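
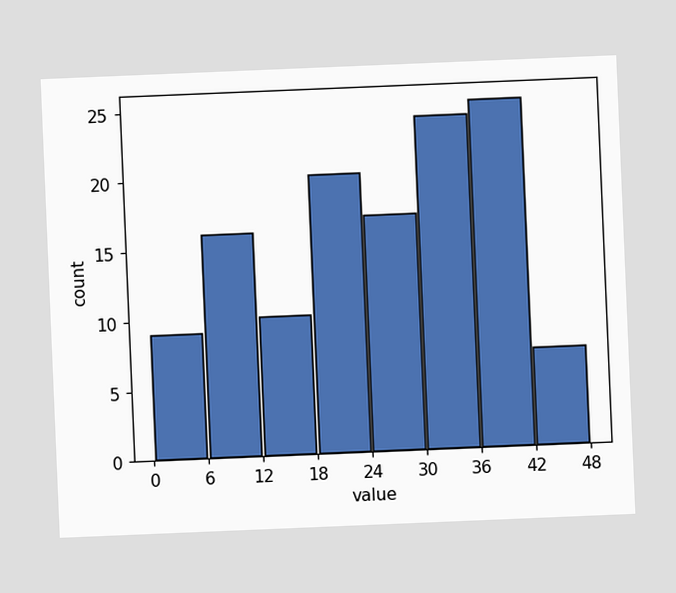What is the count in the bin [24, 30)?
17

The chart is tilted about 2° counter-clockwise. The [24, 30) bin has height 17.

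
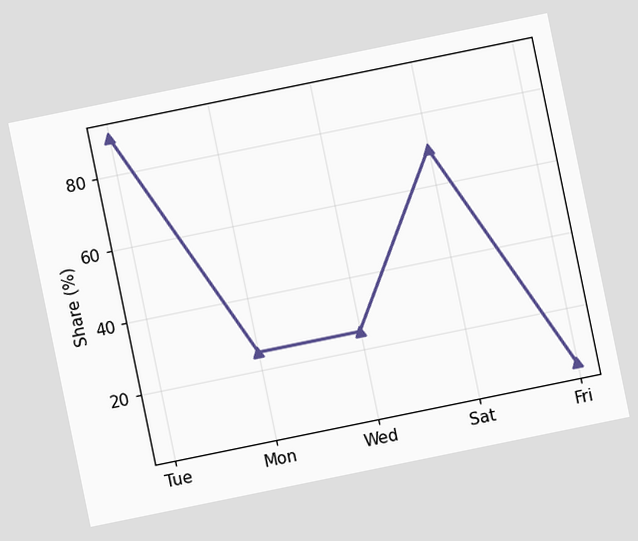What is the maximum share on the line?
The chart is tilted about 12° counter-clockwise. The highest point is at Tue, and reading across to the y-axis gives 90%.

90%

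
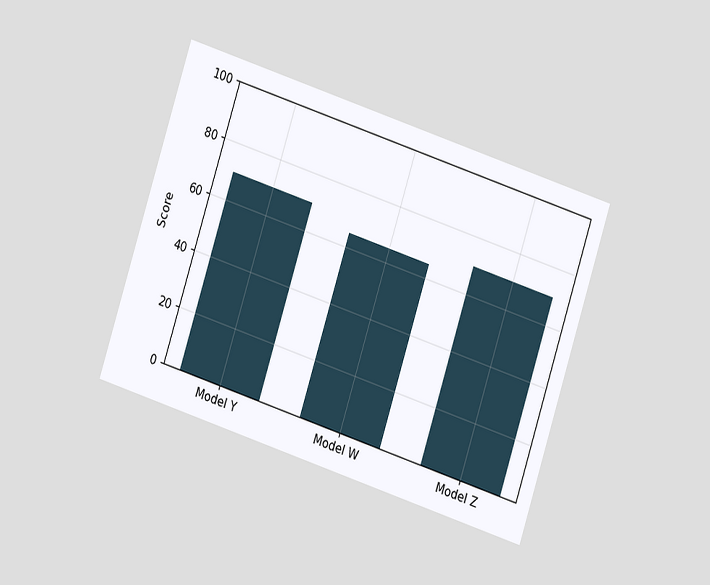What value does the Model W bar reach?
65

The chart is tilted about 18° clockwise and viewed at a slight angle. Reading along the chart's y-axis, the Model W bar reaches 65.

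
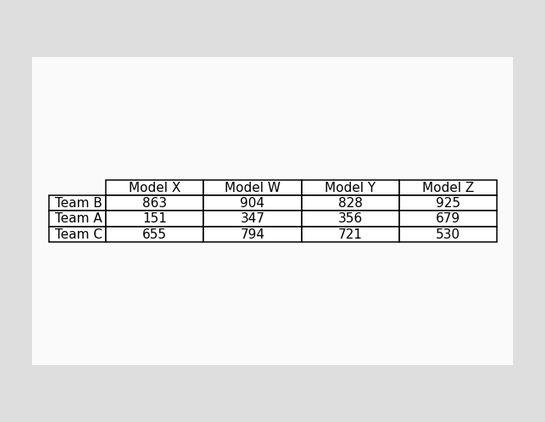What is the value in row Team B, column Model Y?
The (Team B, Model Y) cell reads 828.

828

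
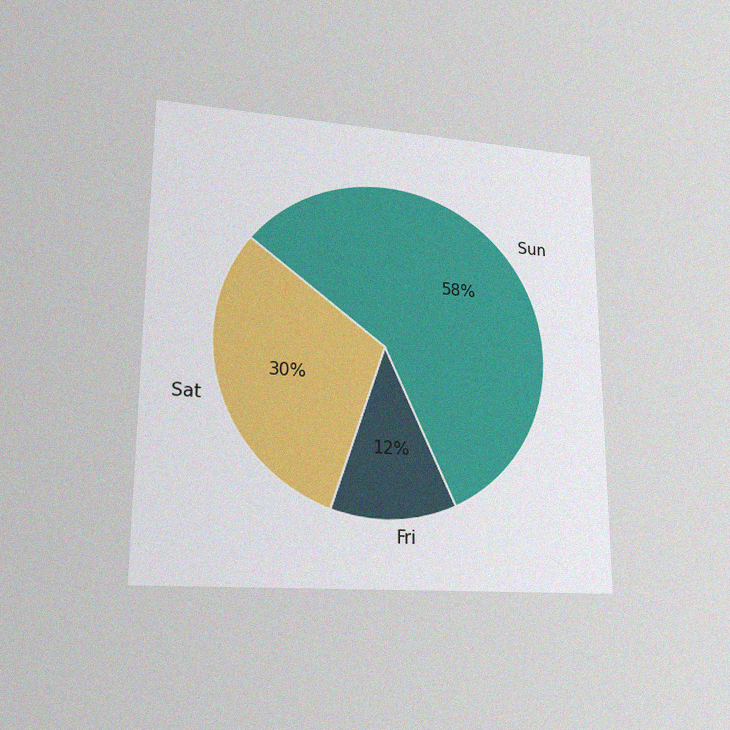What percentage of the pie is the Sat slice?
30%

The chart is viewed at a slight angle, with some photo noise. The Sat slice takes up 30% of the pie.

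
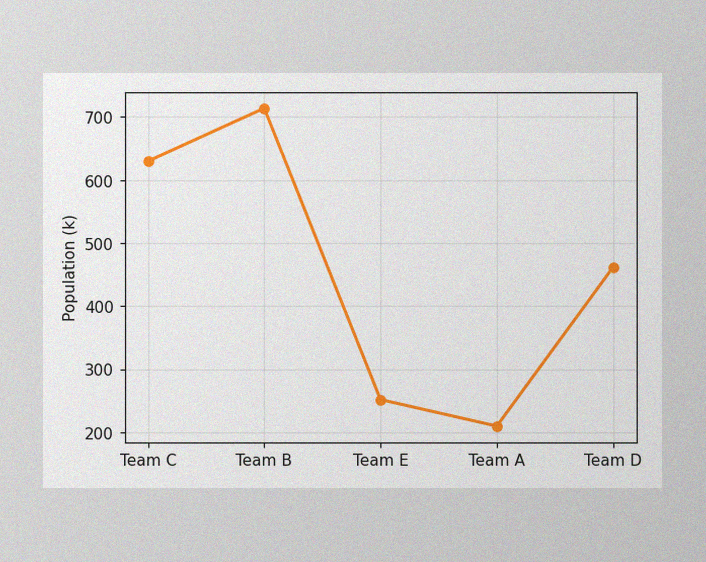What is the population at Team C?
The image has some photo noise and uneven lighting. At Team C, the line is at 630k.

630k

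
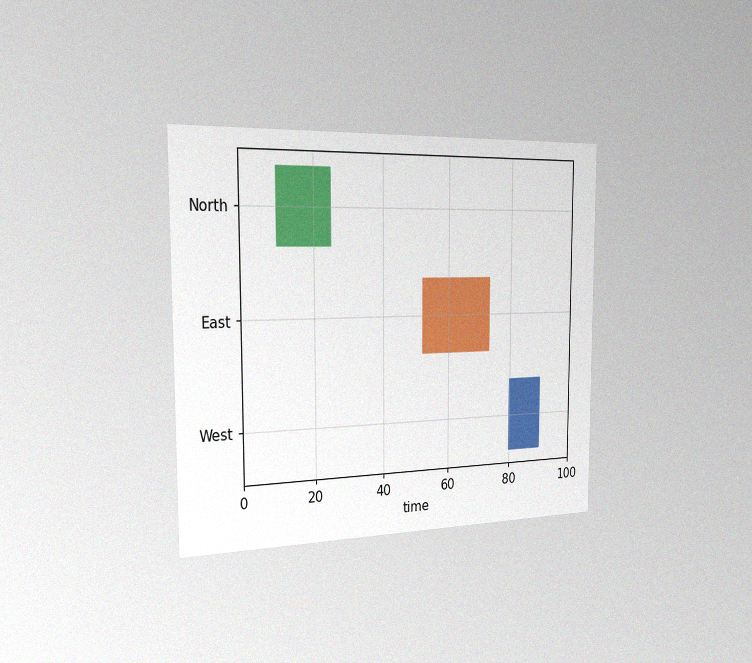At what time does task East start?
52

The chart is viewed slightly from the left, with some photo noise. The East bar begins at t=52.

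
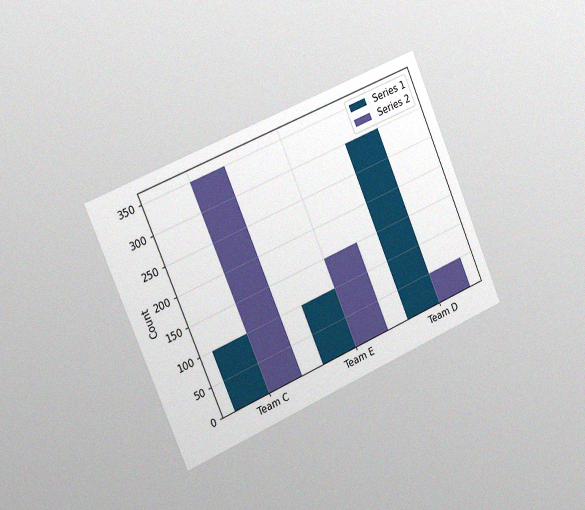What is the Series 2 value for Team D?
50

The chart is tilted about 23° counter-clockwise and viewed slightly from the left, with some photo noise. The Series 2 bar at Team D reaches 50 on the y-axis.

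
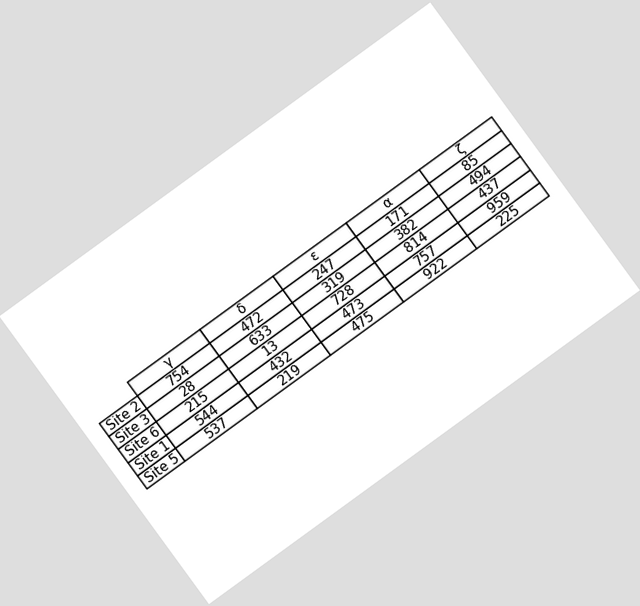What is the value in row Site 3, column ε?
The chart is tilted about 36° counter-clockwise. The (Site 3, ε) cell reads 319.

319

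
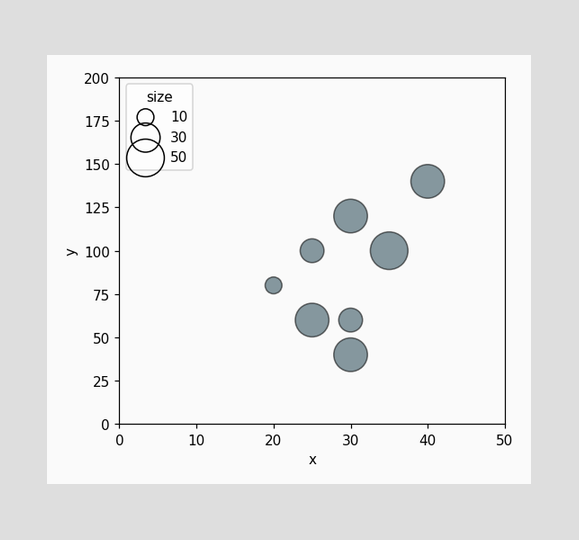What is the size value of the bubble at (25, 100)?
Matching the bubble at (25, 100) against the size legend gives 20.

20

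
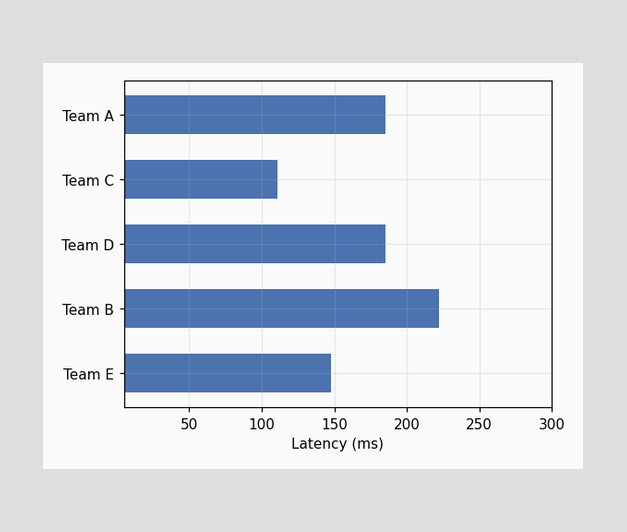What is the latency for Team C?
Reading along the chart's x-axis, the Team C bar reaches 111ms.

111ms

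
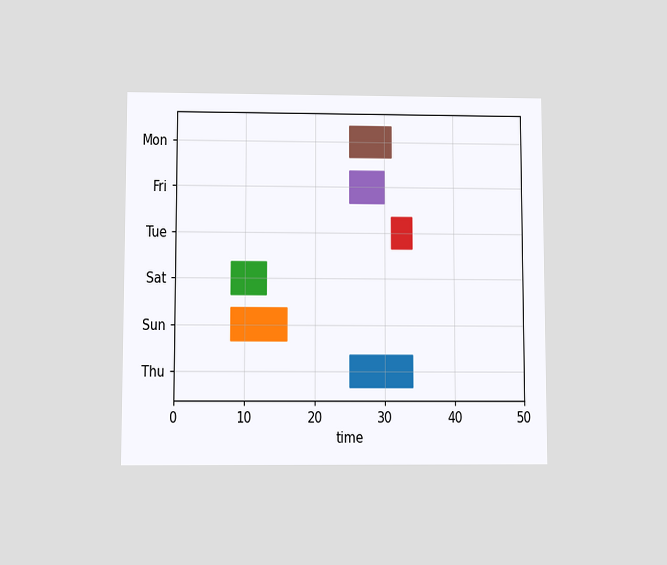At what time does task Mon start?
25

The chart is viewed slightly from below. The Mon bar begins at t=25.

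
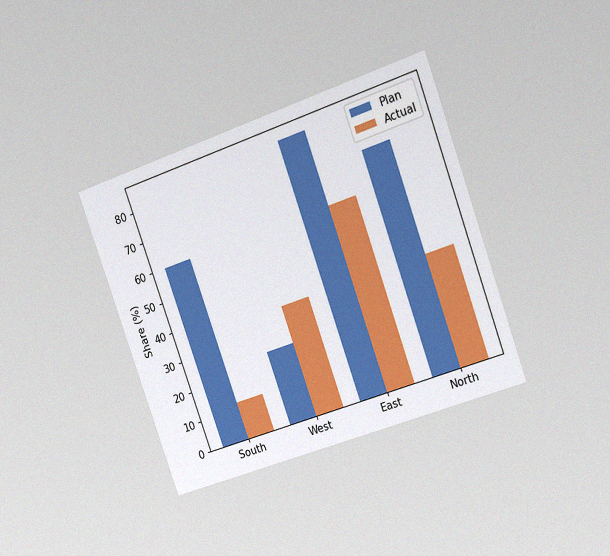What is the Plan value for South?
The chart is tilted about 20° counter-clockwise and viewed slightly from the right, with some photo noise. The Plan bar at South reaches 60% on the y-axis.

60%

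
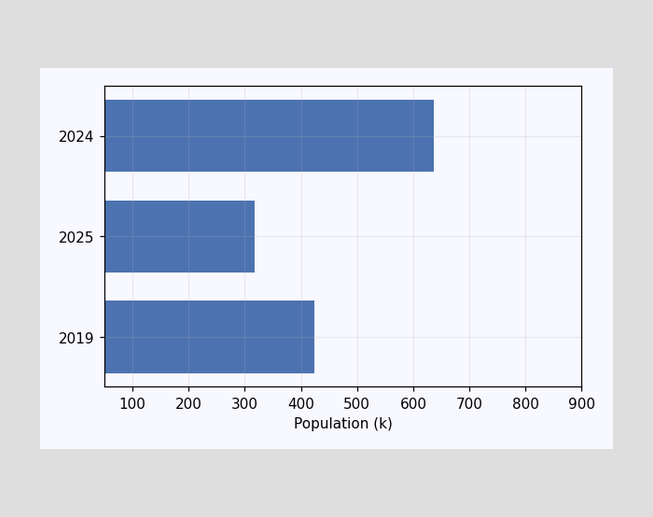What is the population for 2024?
Reading along the chart's x-axis, the 2024 bar reaches 636k.

636k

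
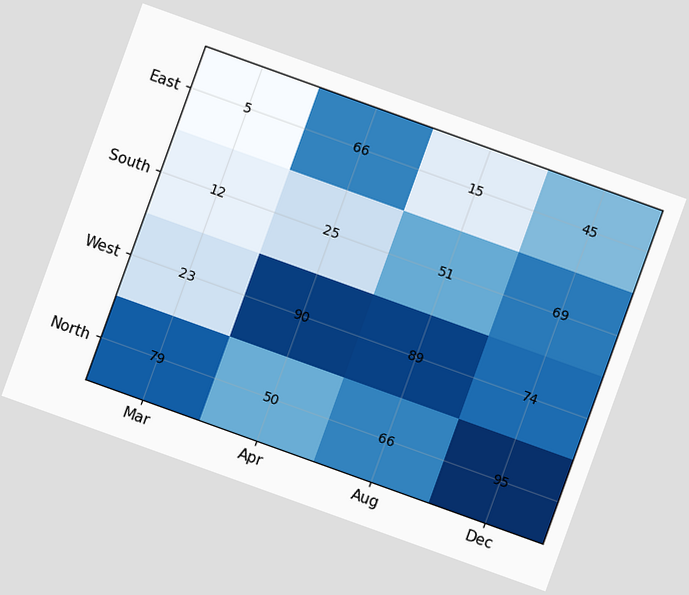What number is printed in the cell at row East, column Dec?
The chart is tilted about 20° clockwise. The (East, Dec) cell reads 45.

45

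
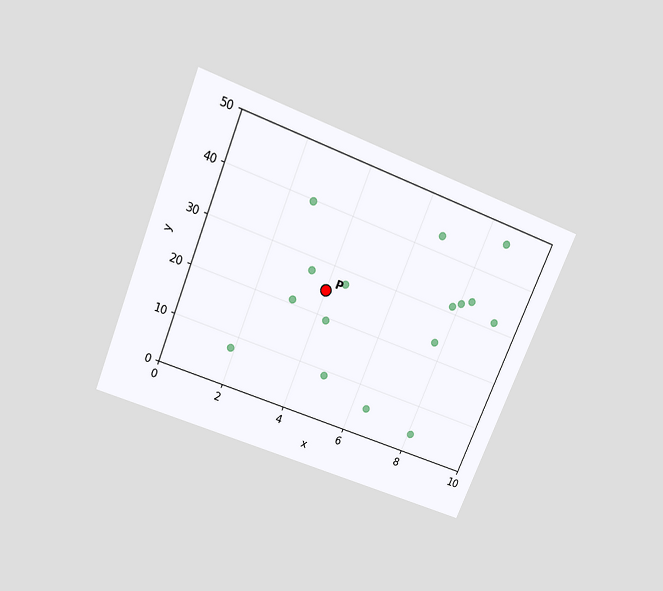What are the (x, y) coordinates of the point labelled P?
(4, 25)

The chart is tilted about 22° clockwise and viewed slightly from above. Following the gridlines from P to each axis, P sits at (4, 25).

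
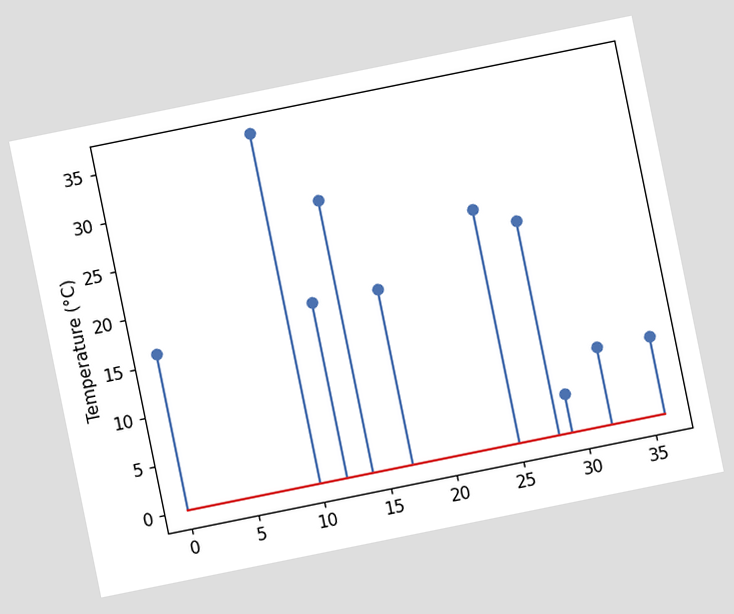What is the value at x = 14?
28°C

The chart is tilted about 11° counter-clockwise. The stem at x=14 reaches 28°C.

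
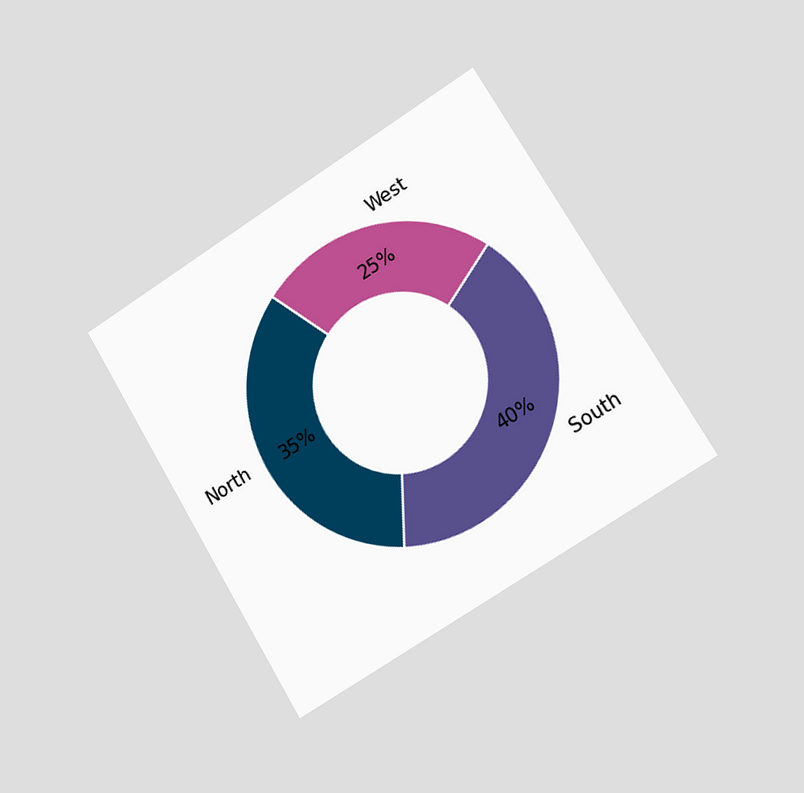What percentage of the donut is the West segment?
The chart is tilted about 31° counter-clockwise and viewed slightly from the right. The West segment takes up 25% of the ring.

25%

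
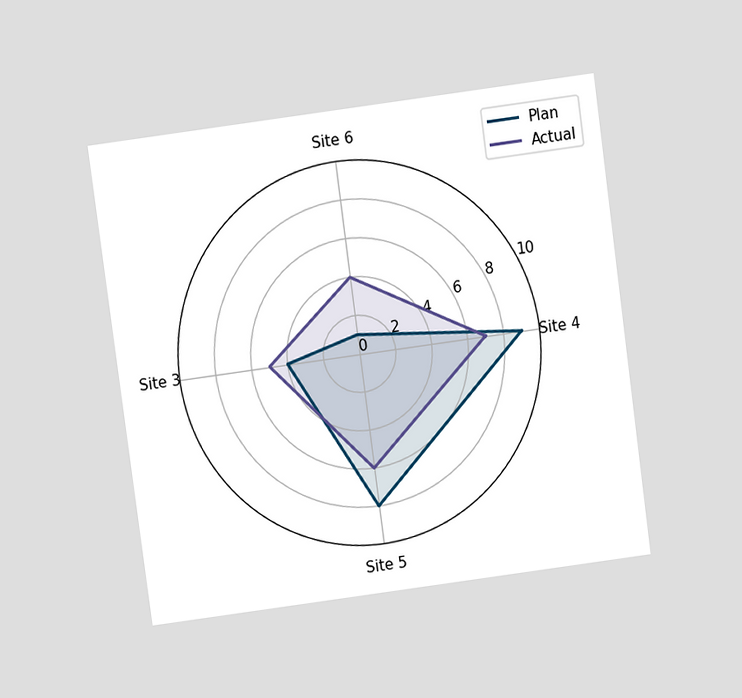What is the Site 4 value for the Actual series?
The chart is tilted about 8° counter-clockwise and viewed slightly from above. On the Site 4 axis, Actual reaches 7.

7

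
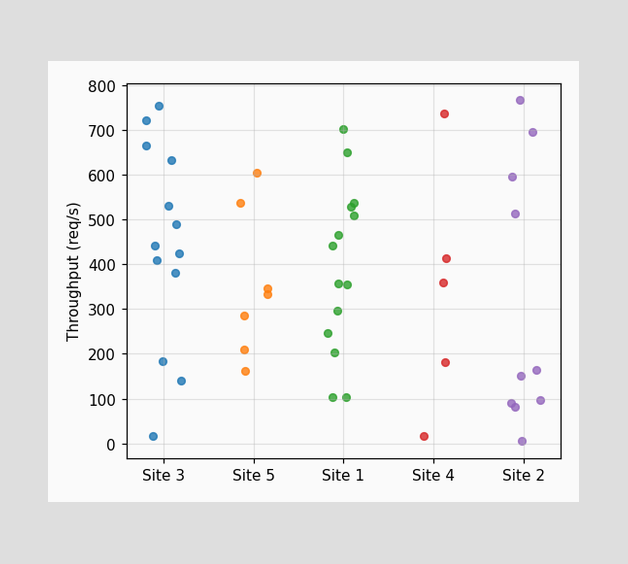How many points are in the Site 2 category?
Counting the markers in the Site 2 column gives 10.

10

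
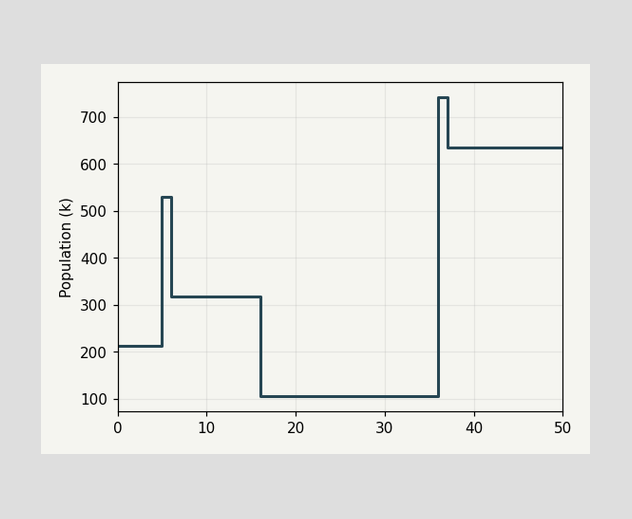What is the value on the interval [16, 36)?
106k

On [16, 36) the step sits at 106k.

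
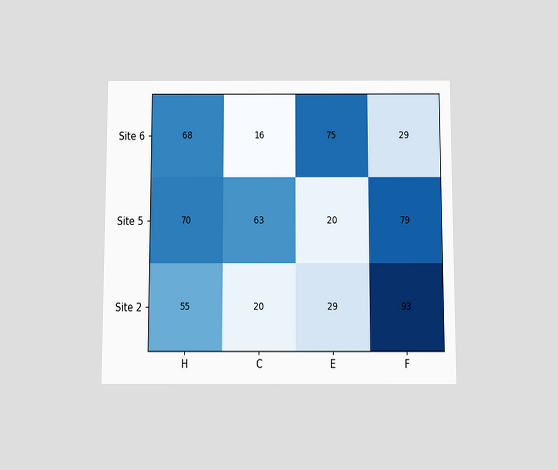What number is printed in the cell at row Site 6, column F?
29

The chart is viewed slightly from below. The (Site 6, F) cell reads 29.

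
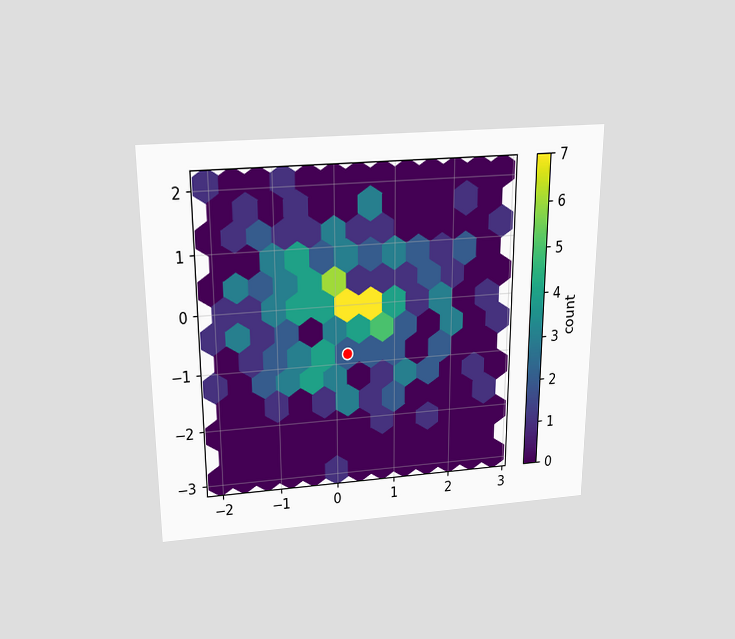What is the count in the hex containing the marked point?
The chart is viewed slightly from above. The marked hex reads 2 on the colorbar.

2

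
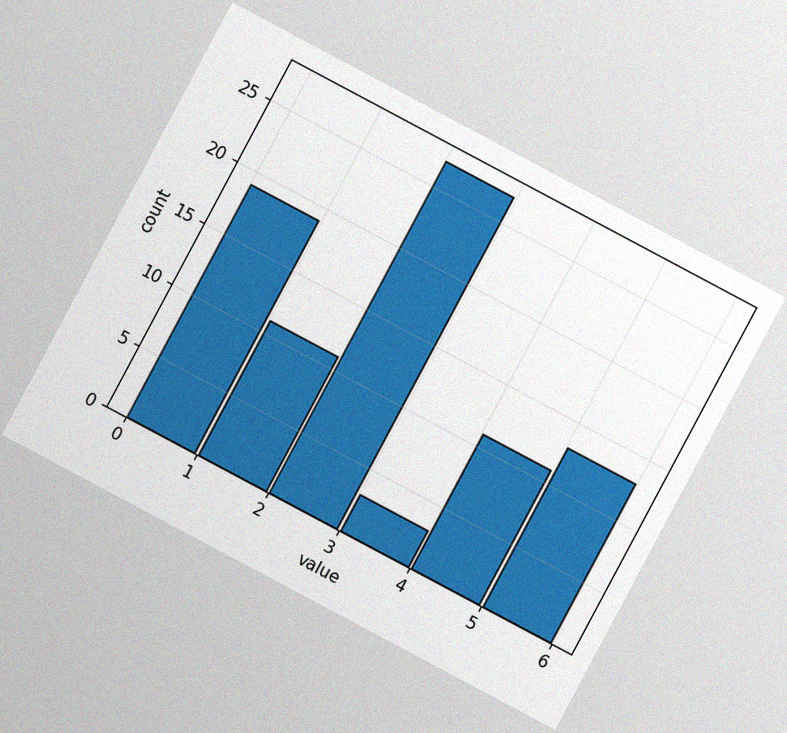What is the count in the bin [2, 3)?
The chart is tilted about 28° clockwise, with some photo noise. The [2, 3) bin has height 27.

27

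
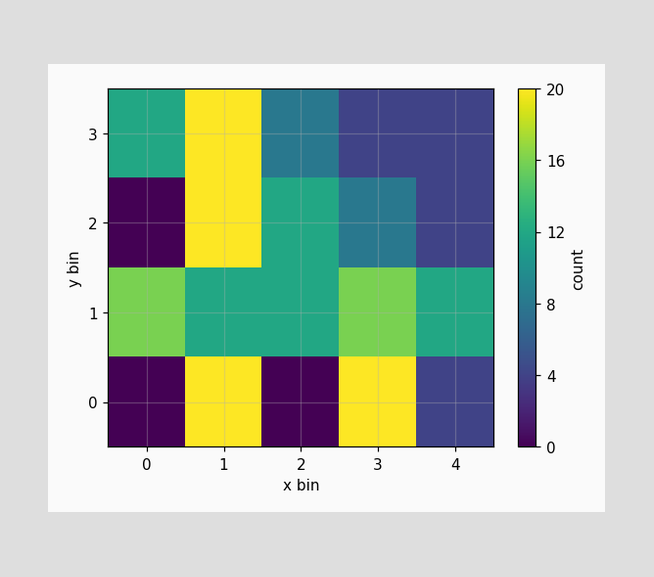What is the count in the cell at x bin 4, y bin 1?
12

Matching the cell (4, 1) against the colorbar gives 12.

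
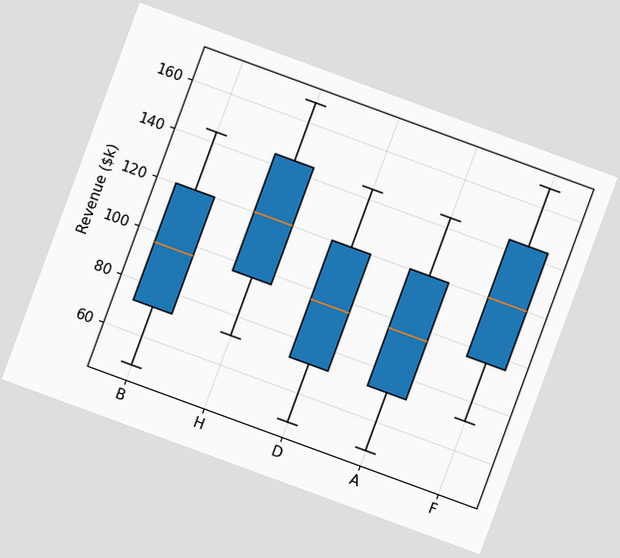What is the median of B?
$96k

The chart is tilted about 20° clockwise. The median line in the B box sits at $96k.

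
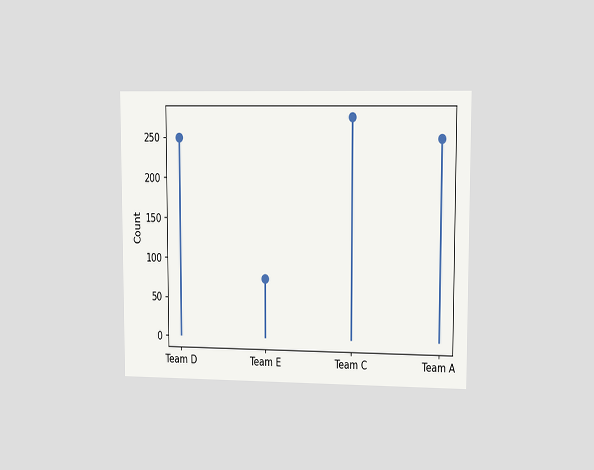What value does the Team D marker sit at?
250

The chart is viewed slightly from the right. The Team D marker sits at 250.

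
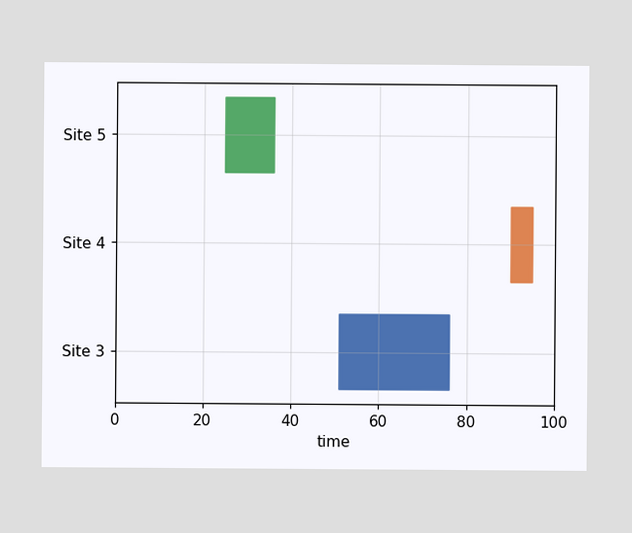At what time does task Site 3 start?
The Site 3 bar begins at t=51.

51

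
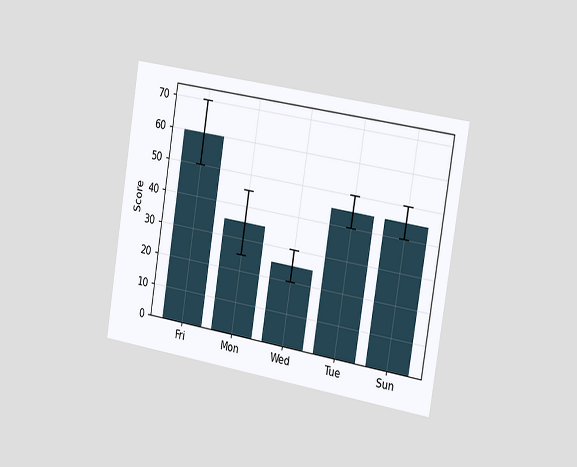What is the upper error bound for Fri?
70

The chart is tilted about 9° clockwise and viewed slightly from the right. The Fri bar's upper whisker reaches 70.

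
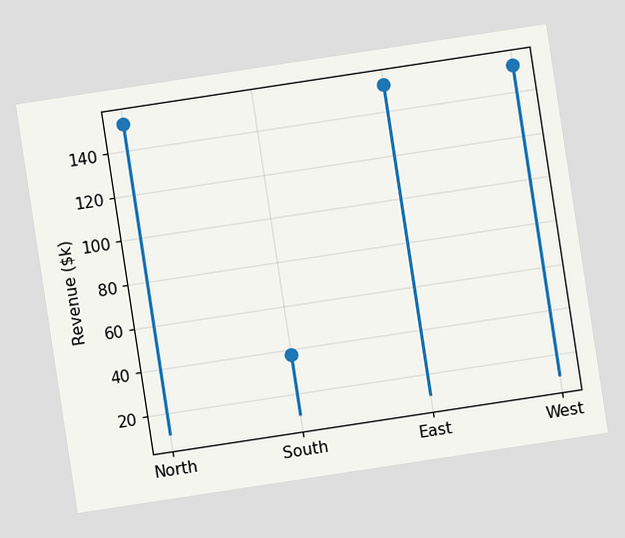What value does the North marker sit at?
The chart is tilted about 9° counter-clockwise. The North marker sits at $152k.

$152k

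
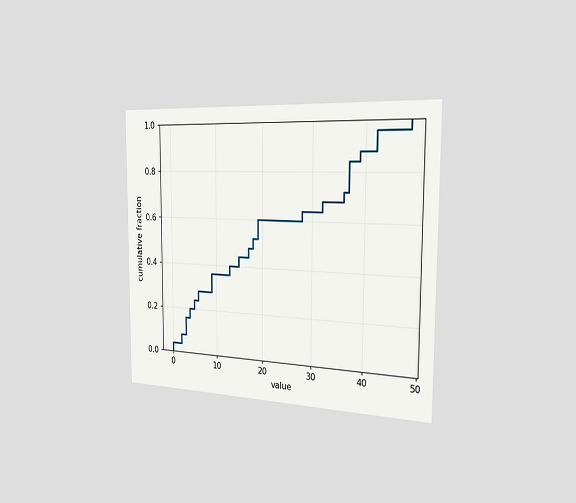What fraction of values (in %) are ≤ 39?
88%

The chart is viewed slightly from the right. At x=39 the ECDF step is at 88%.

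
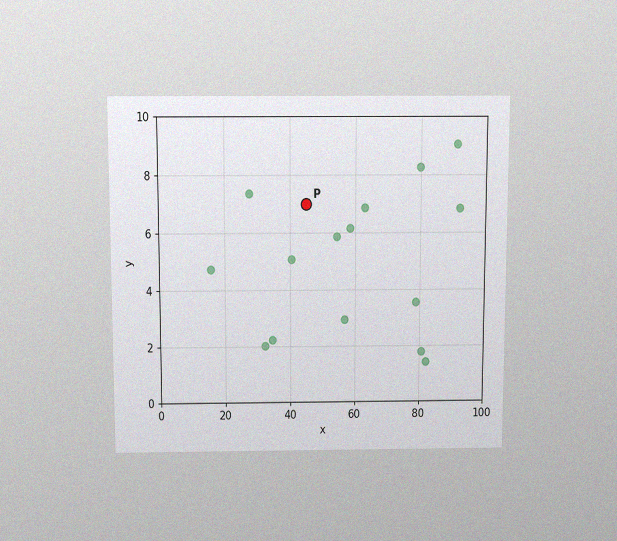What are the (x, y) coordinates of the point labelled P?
(45, 7)

The chart is viewed slightly from above, with some photo noise. Following the gridlines from P to each axis, P sits at (45, 7).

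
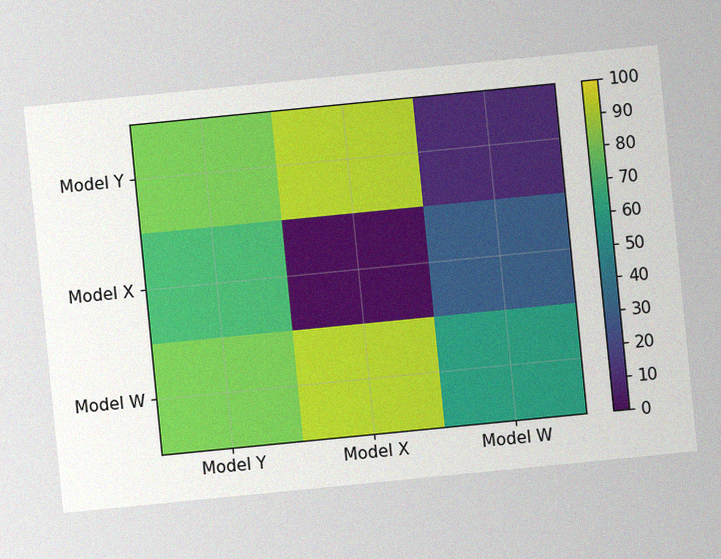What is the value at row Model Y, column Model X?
The chart is tilted about 6° counter-clockwise, with some photo noise. Matching cell (Model Y, Model X) against the colorbar gives 90.

90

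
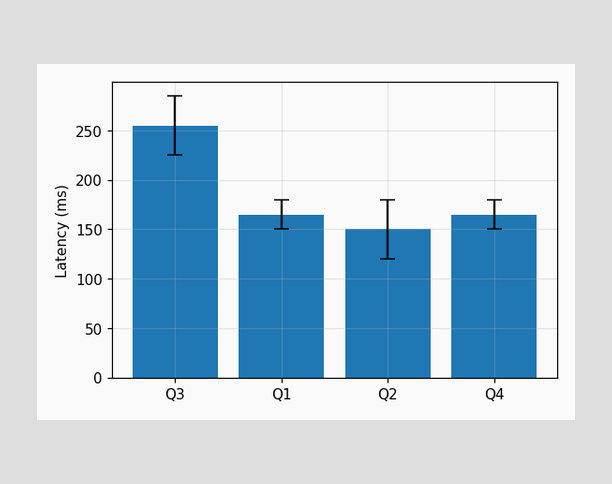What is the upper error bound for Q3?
285ms

The Q3 bar's upper whisker reaches 285ms.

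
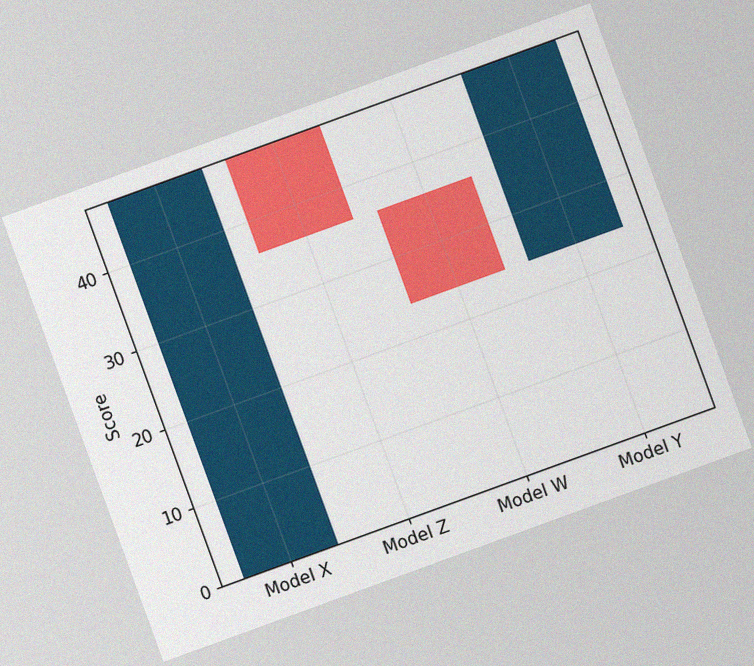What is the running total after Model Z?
36

The chart is tilted about 20° counter-clockwise, with some photo noise. After Model Z the running total reaches 36.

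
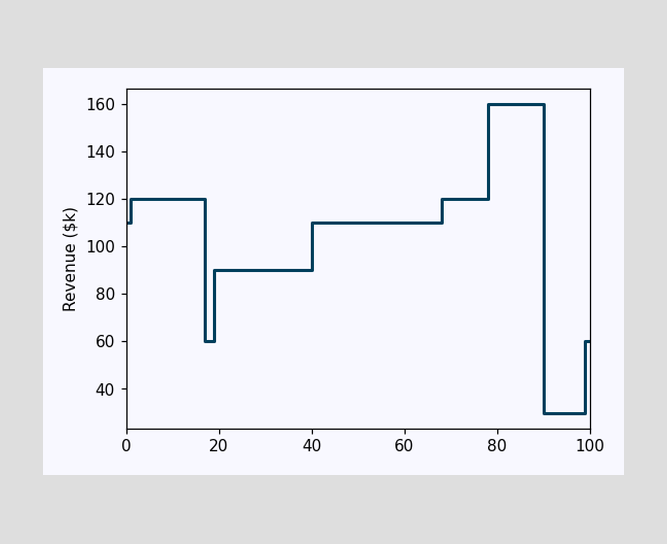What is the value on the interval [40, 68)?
$110k

On [40, 68) the step sits at $110k.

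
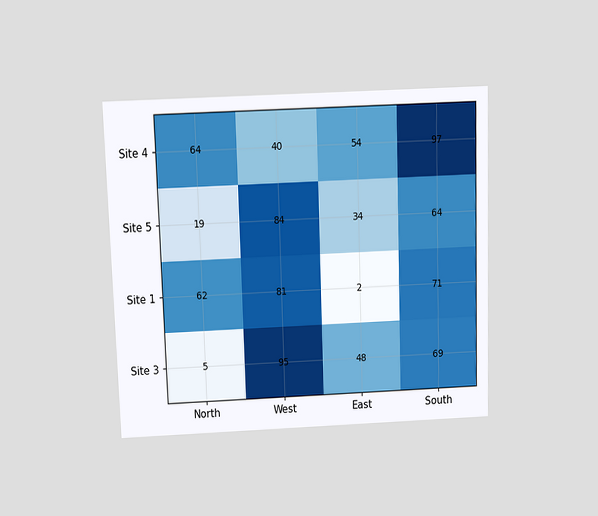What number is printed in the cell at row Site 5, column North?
The chart is viewed slightly from above. The (Site 5, North) cell reads 19.

19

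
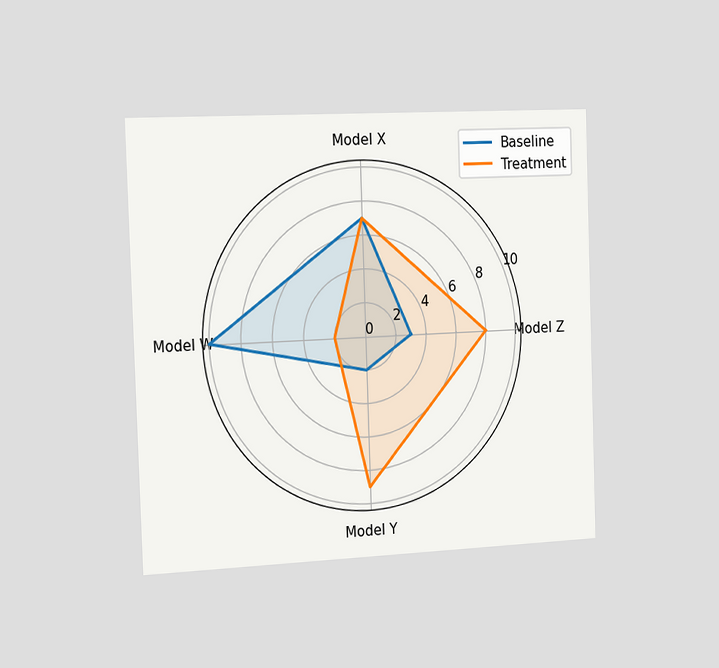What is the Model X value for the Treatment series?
7

The chart is viewed slightly from the left. On the Model X axis, Treatment reaches 7.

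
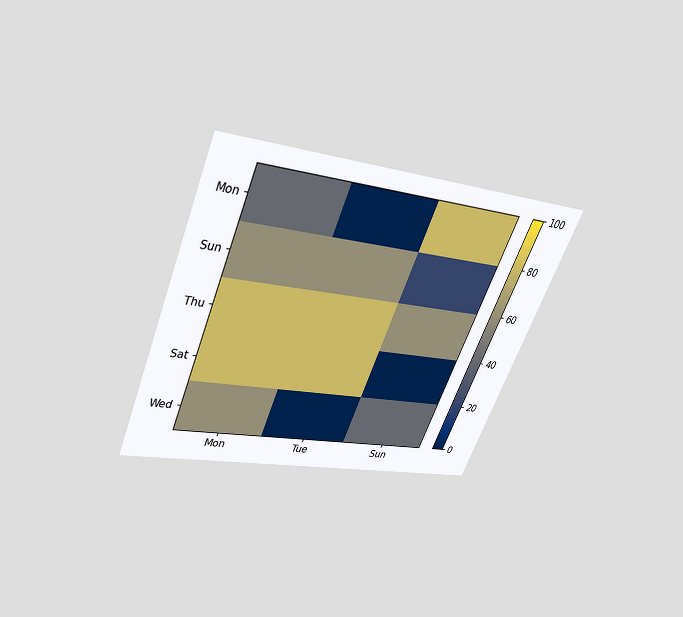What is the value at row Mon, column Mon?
The chart is tilted about 22° clockwise and viewed slightly from above. Matching cell (Mon, Mon) against the colorbar gives 40.

40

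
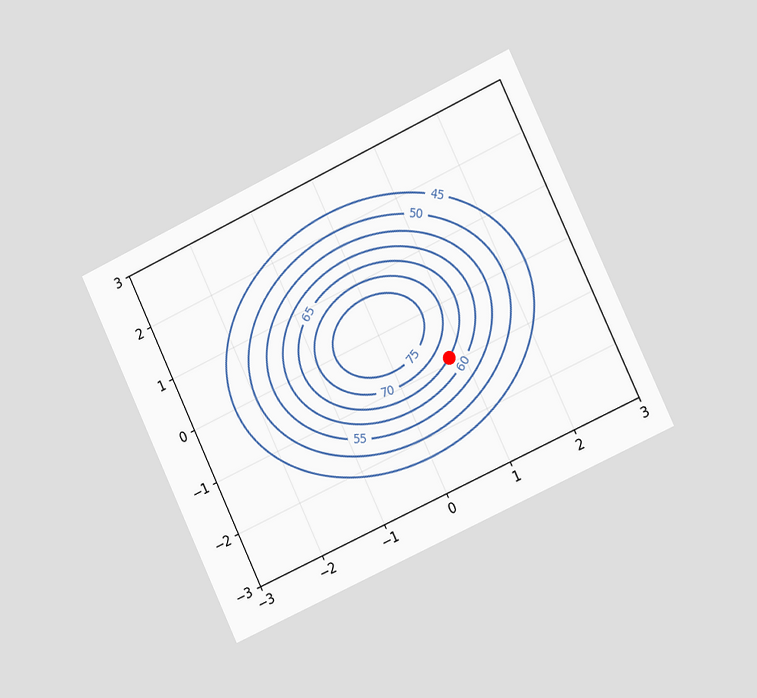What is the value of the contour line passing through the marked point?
65

The chart is tilted about 25° counter-clockwise and viewed slightly from the right. The marked point sits on the contour labelled 65.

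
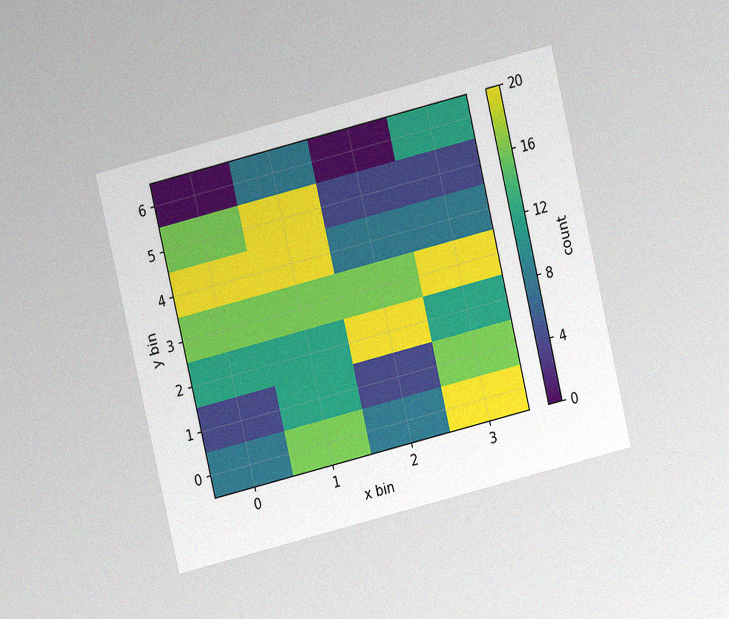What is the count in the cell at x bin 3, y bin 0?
20

The chart is tilted about 13° counter-clockwise and viewed slightly from above, with some photo noise. Matching the cell (3, 0) against the colorbar gives 20.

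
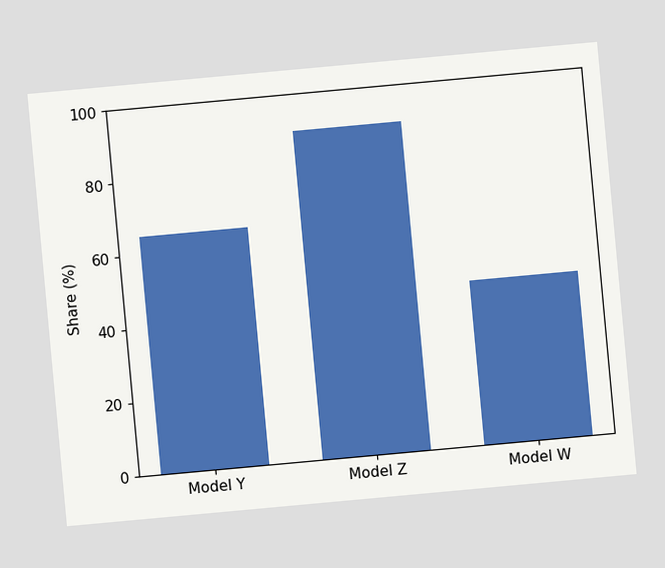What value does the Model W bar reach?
The chart is tilted about 5° counter-clockwise. Reading along the chart's y-axis, the Model W bar reaches 45%.

45%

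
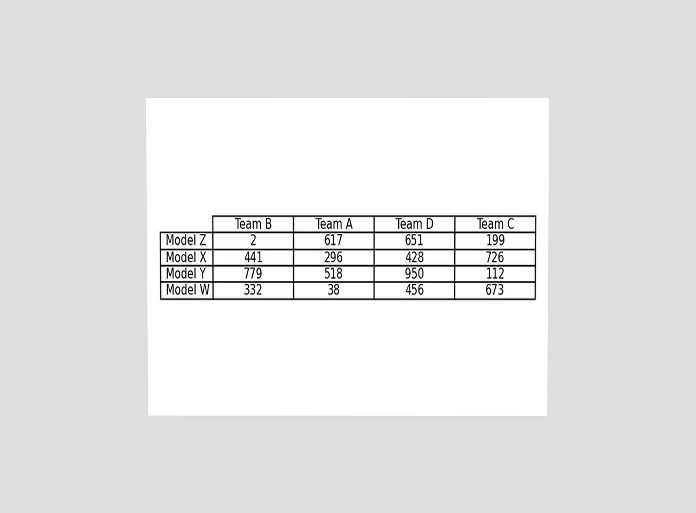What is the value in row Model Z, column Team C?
The chart is viewed at a slight angle. The (Model Z, Team C) cell reads 199.

199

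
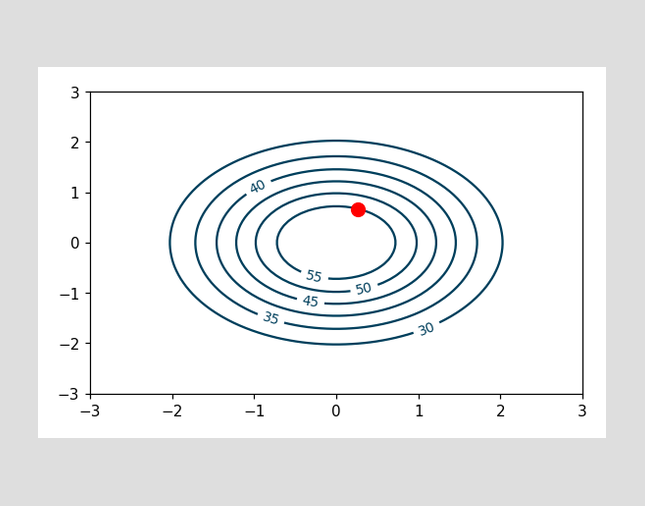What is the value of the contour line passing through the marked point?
The marked point sits on the contour labelled 55.

55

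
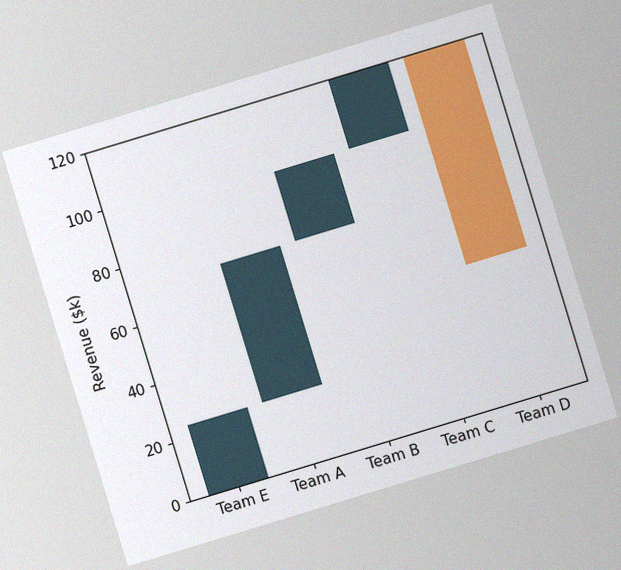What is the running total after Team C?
$120k

The chart is tilted about 17° counter-clockwise, with some photo noise. After Team C the running total reaches $120k.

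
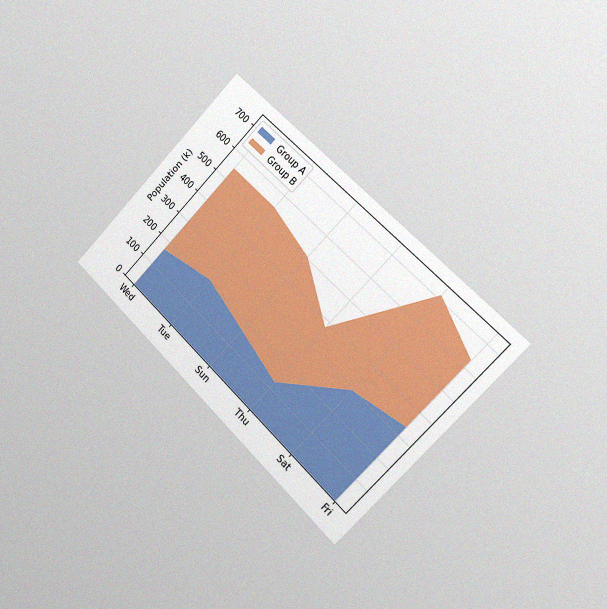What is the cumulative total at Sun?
The chart is tilted about 45° clockwise and viewed slightly from the right, with some photo noise. The stacked total at Sun reaches 504k.

504k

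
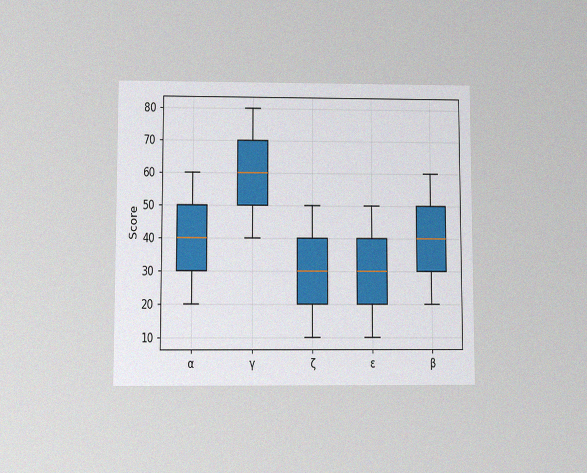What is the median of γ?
60

The chart is viewed at a slight angle, with some photo noise. The median line in the γ box sits at 60.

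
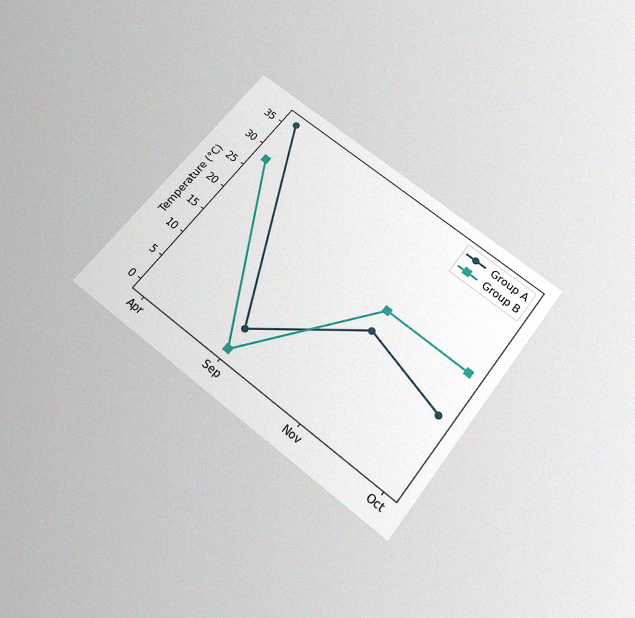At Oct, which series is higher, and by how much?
Group B, by 8°C

The chart is tilted about 38° clockwise and viewed slightly from below, with some photo noise. At Oct, Group B sits above the other line by 8°C.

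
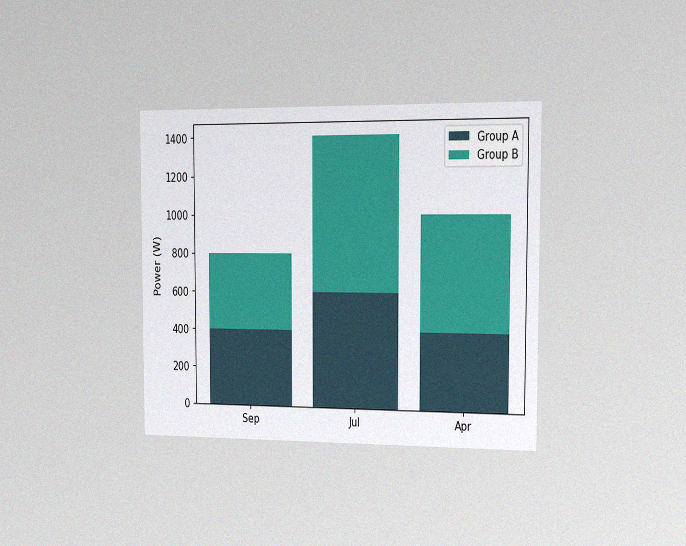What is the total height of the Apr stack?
The chart is viewed slightly from the right, with some photo noise. The Apr stack's top reaches 1000W on the y-axis.

1000W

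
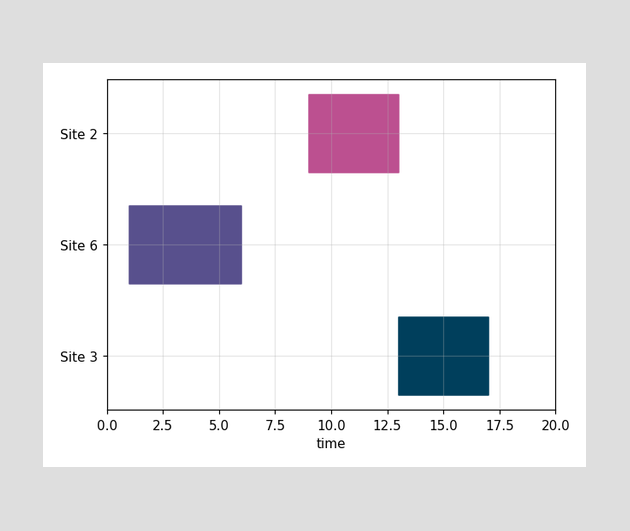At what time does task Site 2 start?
9

The Site 2 bar begins at t=9.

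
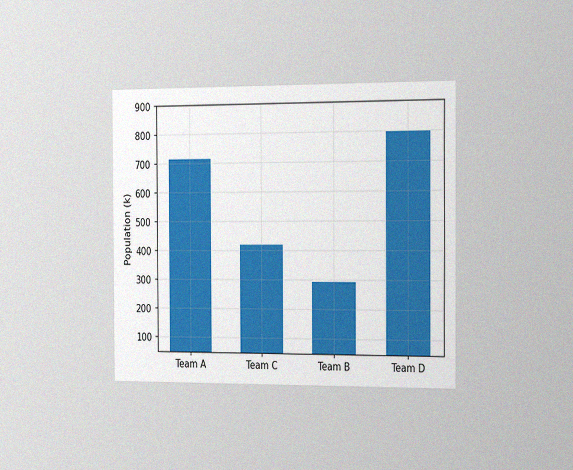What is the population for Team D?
798k

The chart is viewed slightly from the right, with some photo noise. Reading along the chart's y-axis, the Team D bar reaches 798k.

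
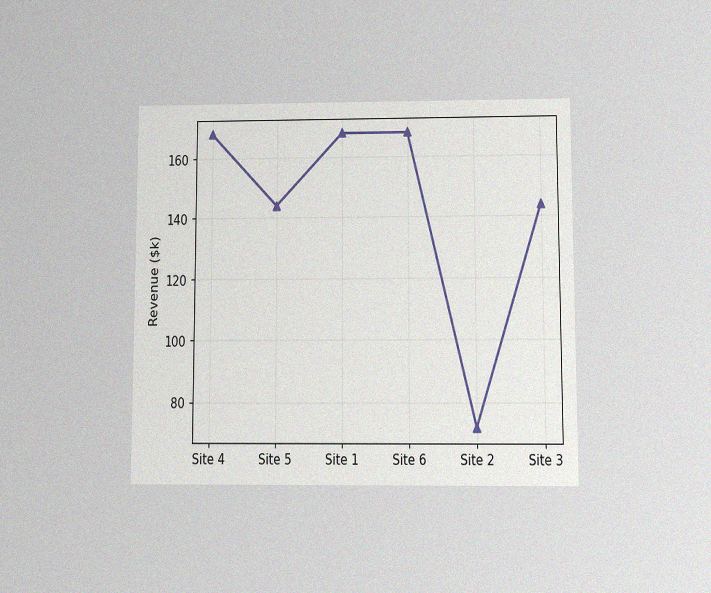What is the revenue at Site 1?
The chart is viewed slightly from below, with some photo noise. At Site 1, the line is at $168k.

$168k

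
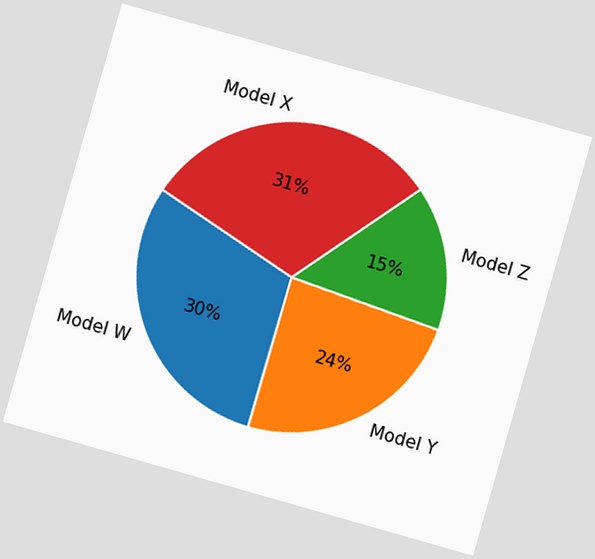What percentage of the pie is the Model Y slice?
24%

The chart is tilted about 16° clockwise. The Model Y slice takes up 24% of the pie.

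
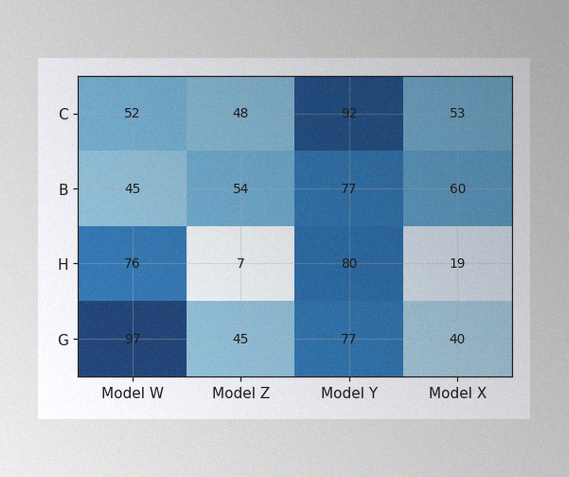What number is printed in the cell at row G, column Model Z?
45

The image has some photo noise and uneven lighting. The (G, Model Z) cell reads 45.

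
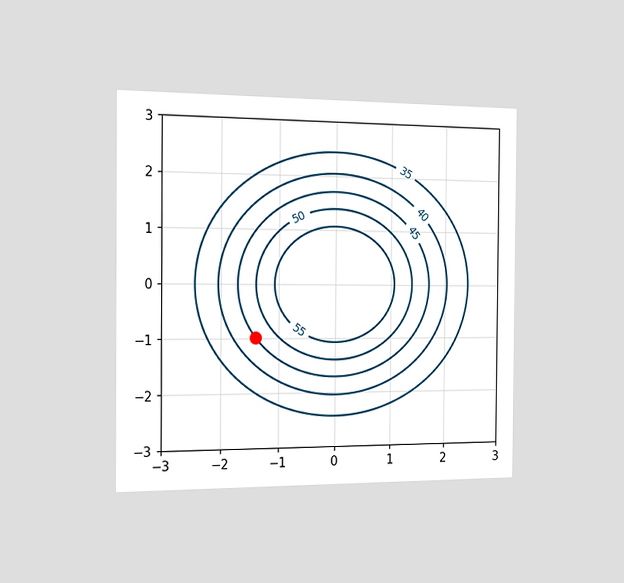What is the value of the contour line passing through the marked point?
The chart is viewed slightly from the left. The marked point sits on the contour labelled 45.

45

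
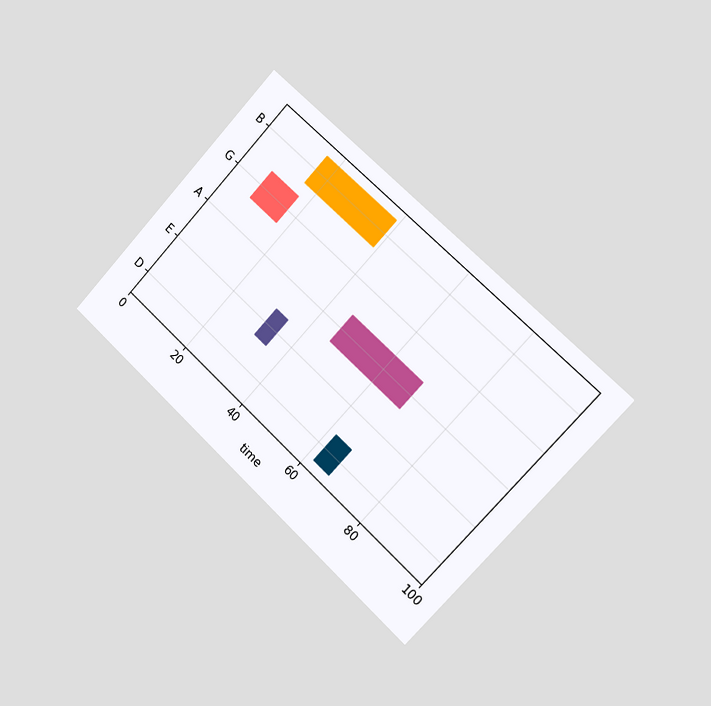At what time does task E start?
The chart is tilted about 43° clockwise and viewed slightly from the right. The E bar begins at t=31.

31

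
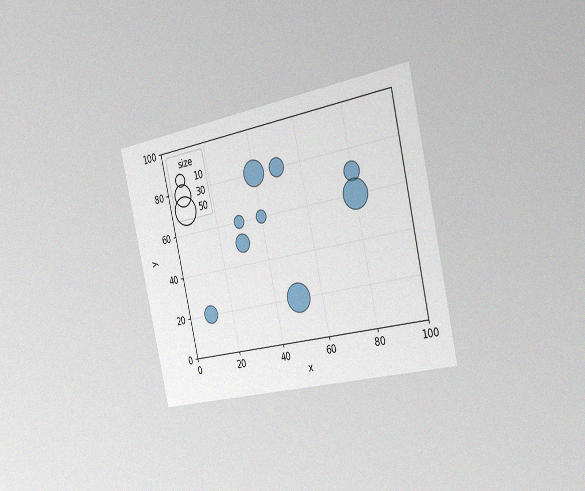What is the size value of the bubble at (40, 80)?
40

The chart is tilted about 13° counter-clockwise and viewed slightly from the right, with some photo noise. Matching the bubble at (40, 80) against the size legend gives 40.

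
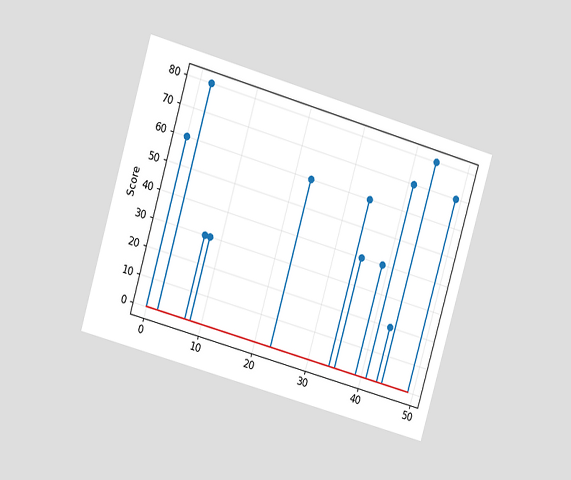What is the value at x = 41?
The chart is tilted about 16° clockwise and viewed at a slight angle. The stem at x=41 reaches 70.

70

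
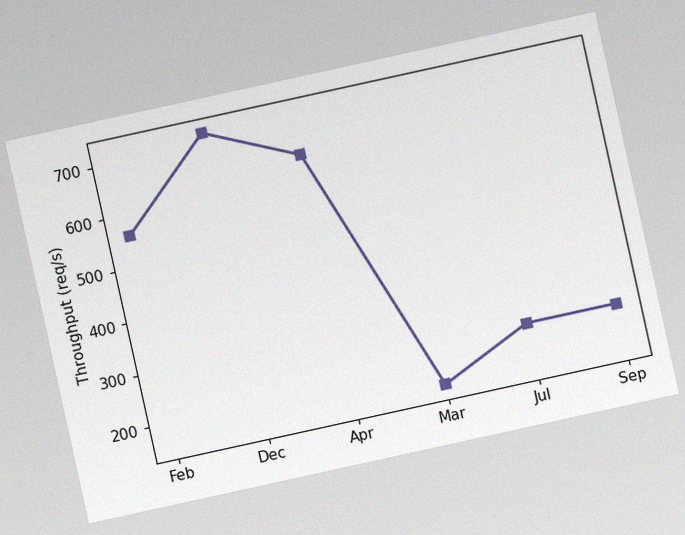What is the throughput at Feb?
The chart is tilted about 12° counter-clockwise, with some photo noise. At Feb, the line is at 560req/s.

560req/s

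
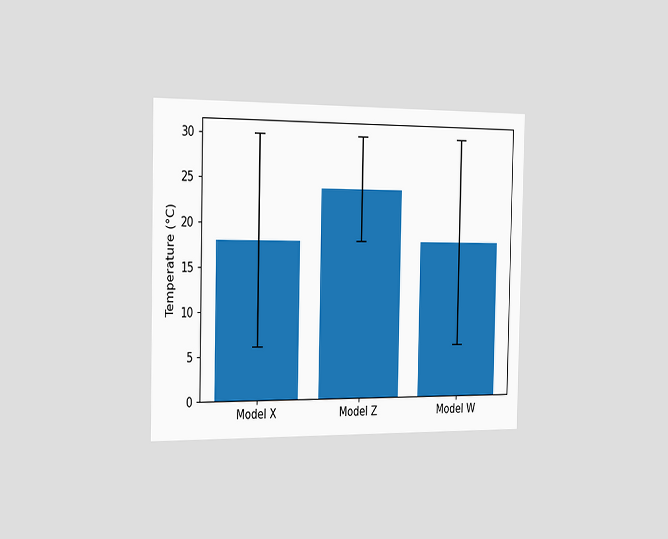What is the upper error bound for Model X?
The chart is viewed slightly from the left. The Model X bar's upper whisker reaches 30°C.

30°C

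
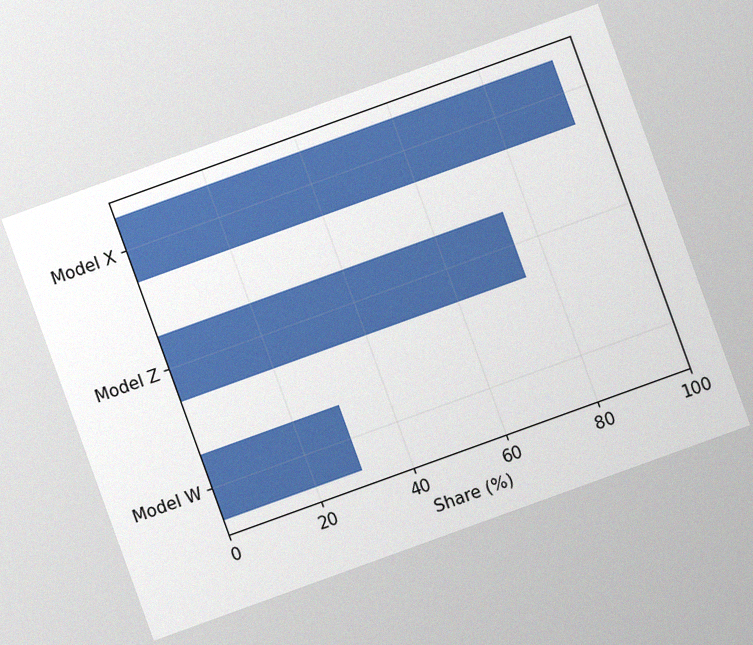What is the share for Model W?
The chart is tilted about 20° counter-clockwise, with some photo noise. Reading along the chart's x-axis, the Model W bar reaches 30%.

30%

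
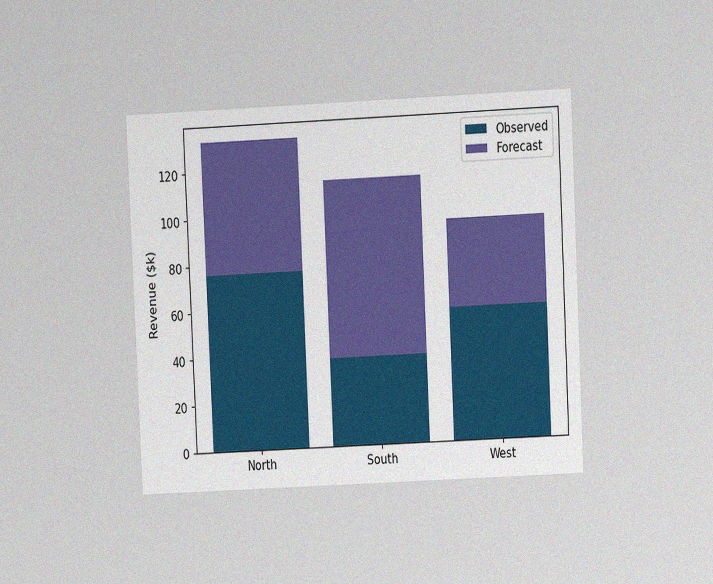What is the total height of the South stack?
The chart is tilted about 3° counter-clockwise and viewed at a slight angle, with some photo noise. The South stack's top reaches $114k on the y-axis.

$114k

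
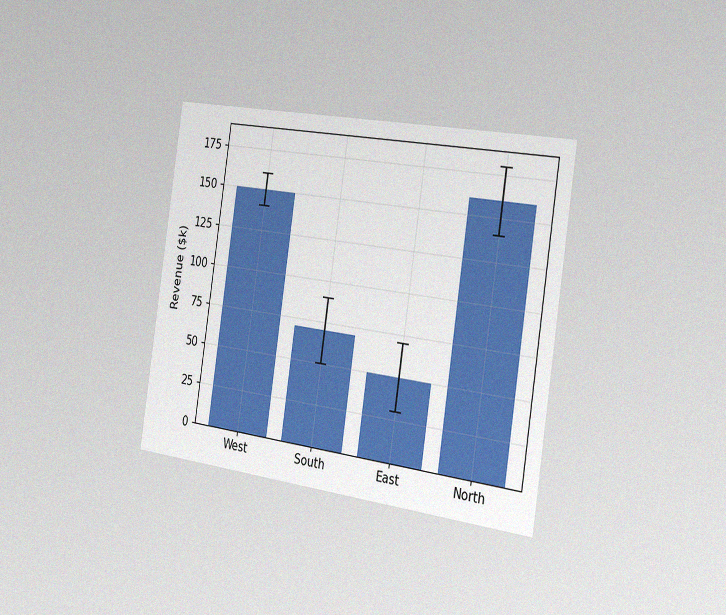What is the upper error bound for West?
The chart is tilted about 8° clockwise and viewed slightly from the right, with some photo noise. The West bar's upper whisker reaches $160k.

$160k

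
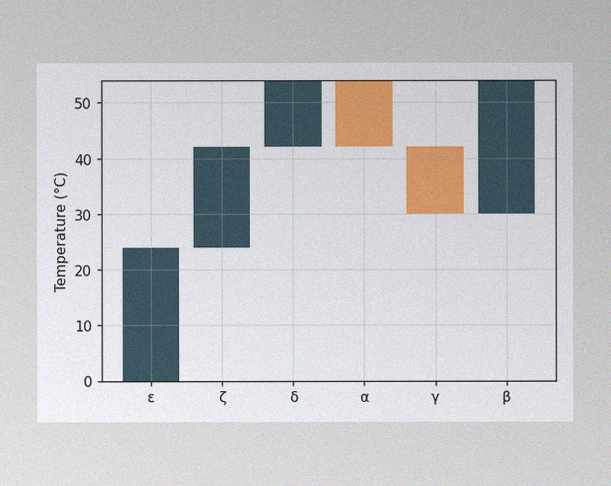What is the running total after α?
42°C

The image has some photo noise and uneven lighting. After α the running total reaches 42°C.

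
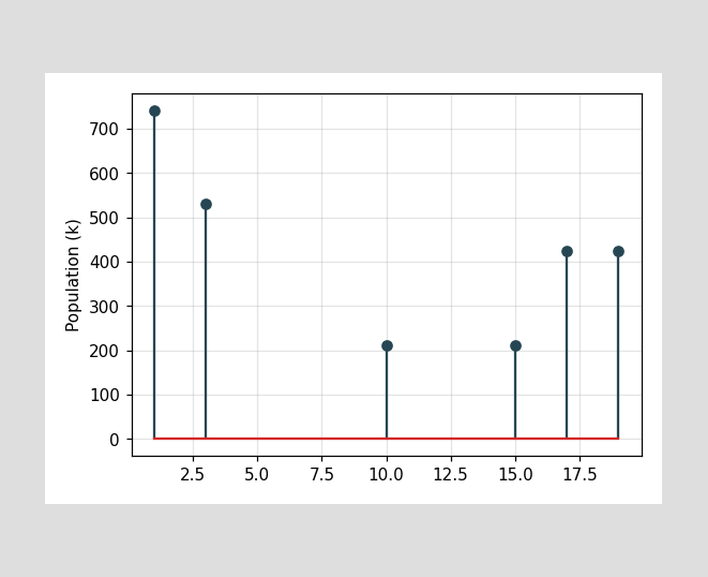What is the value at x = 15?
The stem at x=15 reaches 212k.

212k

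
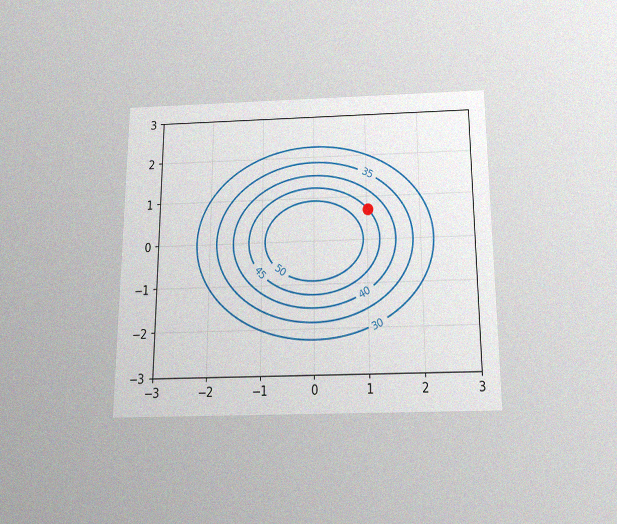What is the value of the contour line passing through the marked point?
The chart is viewed slightly from below, with some photo noise. The marked point sits on the contour labelled 45.

45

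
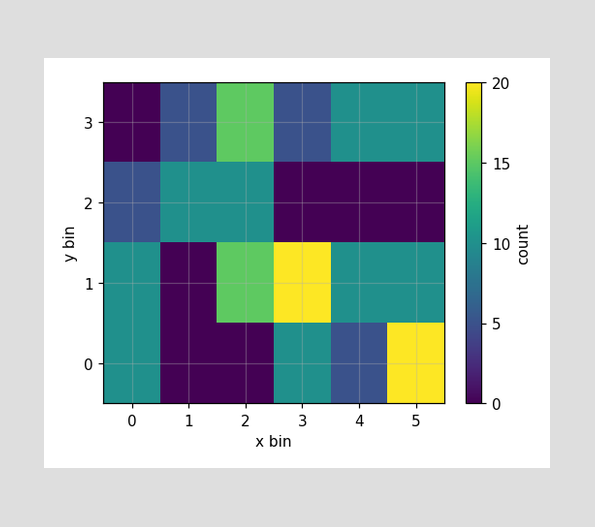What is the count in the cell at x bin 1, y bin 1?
0

Matching the cell (1, 1) against the colorbar gives 0.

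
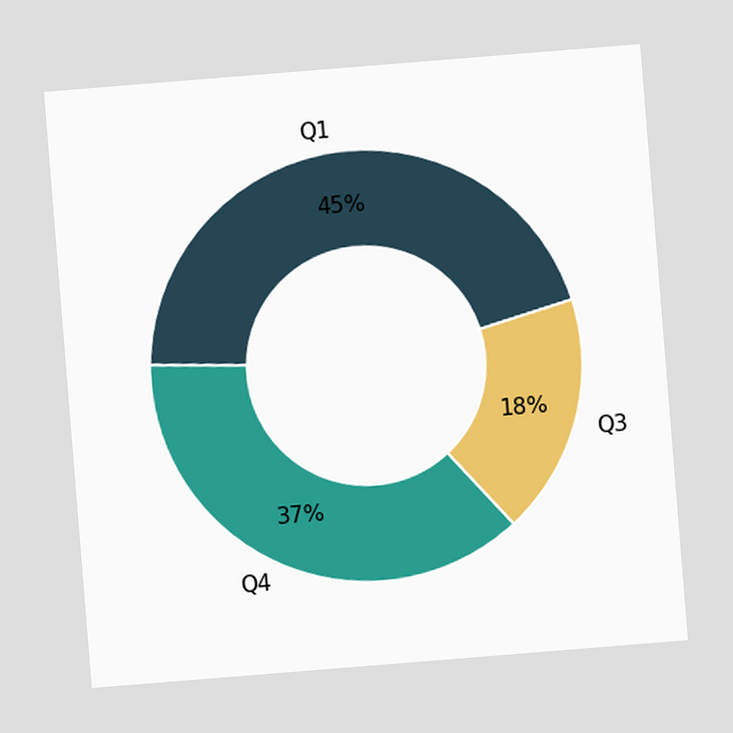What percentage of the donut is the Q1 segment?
45%

The chart is tilted about 5° counter-clockwise. The Q1 segment takes up 45% of the ring.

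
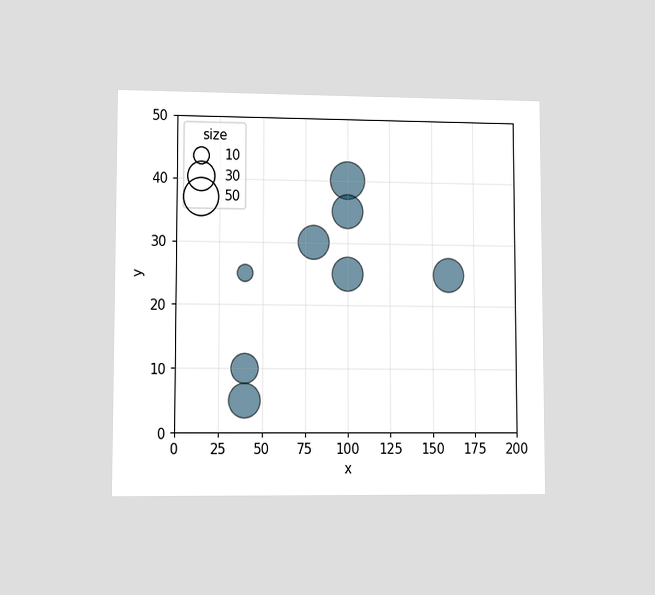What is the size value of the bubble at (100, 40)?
50

The chart is viewed at a slight angle. Matching the bubble at (100, 40) against the size legend gives 50.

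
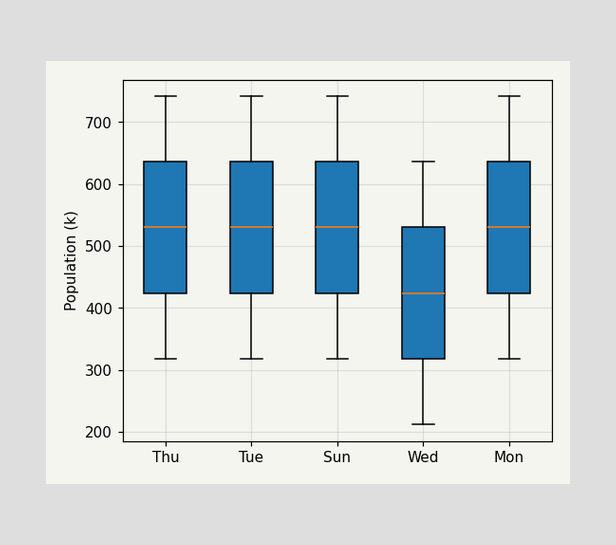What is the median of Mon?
530k

The median line in the Mon box sits at 530k.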